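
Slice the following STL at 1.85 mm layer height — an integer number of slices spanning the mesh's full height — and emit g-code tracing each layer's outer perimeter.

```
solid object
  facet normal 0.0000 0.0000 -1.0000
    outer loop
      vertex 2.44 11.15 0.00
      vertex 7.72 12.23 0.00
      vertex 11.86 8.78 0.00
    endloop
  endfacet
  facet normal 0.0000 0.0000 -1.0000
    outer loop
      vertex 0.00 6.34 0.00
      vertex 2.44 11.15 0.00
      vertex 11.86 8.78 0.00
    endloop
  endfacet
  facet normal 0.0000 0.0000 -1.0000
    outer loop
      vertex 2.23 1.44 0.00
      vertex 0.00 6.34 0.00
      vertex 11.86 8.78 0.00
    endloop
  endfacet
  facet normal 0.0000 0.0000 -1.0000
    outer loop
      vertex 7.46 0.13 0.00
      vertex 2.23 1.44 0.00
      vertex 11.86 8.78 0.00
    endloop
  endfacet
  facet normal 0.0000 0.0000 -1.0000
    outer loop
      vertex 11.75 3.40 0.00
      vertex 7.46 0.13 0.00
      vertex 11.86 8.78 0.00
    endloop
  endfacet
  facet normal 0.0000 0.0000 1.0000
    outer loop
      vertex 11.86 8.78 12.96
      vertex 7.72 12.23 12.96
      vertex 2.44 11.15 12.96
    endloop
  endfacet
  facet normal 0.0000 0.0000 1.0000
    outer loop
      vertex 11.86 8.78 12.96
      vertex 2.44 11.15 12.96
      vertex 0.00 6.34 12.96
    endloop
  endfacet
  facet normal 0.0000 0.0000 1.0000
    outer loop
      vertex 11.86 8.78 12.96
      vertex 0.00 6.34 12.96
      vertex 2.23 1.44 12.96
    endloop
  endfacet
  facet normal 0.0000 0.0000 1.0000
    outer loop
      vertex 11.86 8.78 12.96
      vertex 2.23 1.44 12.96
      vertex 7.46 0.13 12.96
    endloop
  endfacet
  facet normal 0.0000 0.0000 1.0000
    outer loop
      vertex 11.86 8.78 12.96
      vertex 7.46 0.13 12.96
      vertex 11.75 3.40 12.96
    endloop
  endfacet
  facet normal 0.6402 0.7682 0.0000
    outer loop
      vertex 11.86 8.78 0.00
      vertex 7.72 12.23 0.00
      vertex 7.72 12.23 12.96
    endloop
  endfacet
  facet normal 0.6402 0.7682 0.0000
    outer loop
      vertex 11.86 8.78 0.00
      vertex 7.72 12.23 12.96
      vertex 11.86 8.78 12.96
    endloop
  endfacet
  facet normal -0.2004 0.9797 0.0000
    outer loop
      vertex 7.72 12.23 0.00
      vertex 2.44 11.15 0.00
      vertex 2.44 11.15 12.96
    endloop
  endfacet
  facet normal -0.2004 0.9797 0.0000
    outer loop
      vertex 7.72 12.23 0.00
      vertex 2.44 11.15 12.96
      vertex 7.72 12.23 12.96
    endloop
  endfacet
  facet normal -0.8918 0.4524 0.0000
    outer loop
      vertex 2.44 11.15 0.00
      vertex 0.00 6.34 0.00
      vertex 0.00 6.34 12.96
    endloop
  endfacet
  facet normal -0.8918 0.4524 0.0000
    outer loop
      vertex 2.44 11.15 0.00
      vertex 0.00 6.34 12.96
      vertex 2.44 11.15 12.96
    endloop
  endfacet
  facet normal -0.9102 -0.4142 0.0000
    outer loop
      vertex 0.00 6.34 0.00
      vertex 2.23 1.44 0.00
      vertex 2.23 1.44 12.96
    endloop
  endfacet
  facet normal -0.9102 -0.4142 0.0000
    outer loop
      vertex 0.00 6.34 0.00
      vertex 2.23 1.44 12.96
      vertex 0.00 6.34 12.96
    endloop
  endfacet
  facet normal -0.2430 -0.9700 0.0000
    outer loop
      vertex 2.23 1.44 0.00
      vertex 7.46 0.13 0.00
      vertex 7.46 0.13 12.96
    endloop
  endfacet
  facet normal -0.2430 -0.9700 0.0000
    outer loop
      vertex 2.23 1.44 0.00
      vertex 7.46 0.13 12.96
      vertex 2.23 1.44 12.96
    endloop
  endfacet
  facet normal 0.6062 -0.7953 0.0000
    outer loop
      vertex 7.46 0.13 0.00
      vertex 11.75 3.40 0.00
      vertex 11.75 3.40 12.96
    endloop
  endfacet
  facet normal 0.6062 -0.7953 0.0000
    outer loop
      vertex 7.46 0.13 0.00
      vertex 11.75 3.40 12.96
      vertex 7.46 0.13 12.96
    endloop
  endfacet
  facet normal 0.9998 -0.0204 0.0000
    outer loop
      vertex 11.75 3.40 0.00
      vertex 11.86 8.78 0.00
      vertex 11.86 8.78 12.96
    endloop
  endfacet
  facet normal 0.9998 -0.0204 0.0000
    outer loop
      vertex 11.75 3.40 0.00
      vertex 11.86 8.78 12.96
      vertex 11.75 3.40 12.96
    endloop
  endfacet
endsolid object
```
; perimeter-only toolpath
G21 ; units = mm
G90 ; absolute positioning
G28 ; home
; layer 1
G0 Z1.85
G0 X11.86 Y8.78
G1 X7.72 Y12.23
G1 X2.44 Y11.15
G1 X0.00 Y6.34
G1 X2.23 Y1.44
G1 X7.46 Y0.13
G1 X11.75 Y3.40
G1 X11.86 Y8.78
; layer 2
G0 Z3.70
G0 X11.86 Y8.78
G1 X7.72 Y12.23
G1 X2.44 Y11.15
G1 X0.00 Y6.34
G1 X2.23 Y1.44
G1 X7.46 Y0.13
G1 X11.75 Y3.40
G1 X11.86 Y8.78
; layer 3
G0 Z5.55
G0 X11.86 Y8.78
G1 X7.72 Y12.23
G1 X2.44 Y11.15
G1 X0.00 Y6.34
G1 X2.23 Y1.44
G1 X7.46 Y0.13
G1 X11.75 Y3.40
G1 X11.86 Y8.78
; layer 4
G0 Z7.41
G0 X11.86 Y8.78
G1 X7.72 Y12.23
G1 X2.44 Y11.15
G1 X0.00 Y6.34
G1 X2.23 Y1.44
G1 X7.46 Y0.13
G1 X11.75 Y3.40
G1 X11.86 Y8.78
; layer 5
G0 Z9.26
G0 X11.86 Y8.78
G1 X7.72 Y12.23
G1 X2.44 Y11.15
G1 X0.00 Y6.34
G1 X2.23 Y1.44
G1 X7.46 Y0.13
G1 X11.75 Y3.40
G1 X11.86 Y8.78
; layer 6
G0 Z11.11
G0 X11.86 Y8.78
G1 X7.72 Y12.23
G1 X2.44 Y11.15
G1 X0.00 Y6.34
G1 X2.23 Y1.44
G1 X7.46 Y0.13
G1 X11.75 Y3.40
G1 X11.86 Y8.78
; layer 7
G0 Z12.96
G0 X11.86 Y8.78
G1 X7.72 Y12.23
G1 X2.44 Y11.15
G1 X0.00 Y6.34
G1 X2.23 Y1.44
G1 X7.46 Y0.13
G1 X11.75 Y3.40
G1 X11.86 Y8.78
M2 ; end

The solid is a regular 7-sided prism (a cylinder approximated with 7 flat sides), circumscribed radius ≈ 6.21 mm, height ≈ 13 mm. Slicing at Δz = 1.85 mm — 7 equal slices spanning the solid's height, so layer i sits at z = i·h/7 — gives 7 non-empty perimeters. Each is a 7-segment closed polygon; G0 lifts to the layer z and rapids to the start vertex, then G1 traces the edges.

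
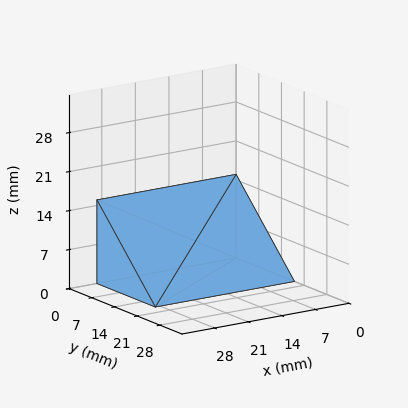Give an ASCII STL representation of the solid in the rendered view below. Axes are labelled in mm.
Reading the render: the shape is a wedge (ramp): 29 × 18 mm base, rising to 15 mm along the y=0 edge and sloping linearly to z=0 at y=18 (dimensions read to the nearest mm from the axis ticks). For the STL, each face is triangulated and given an outward normal.

solid part
  facet normal 0.0000 0.0000 -1.0000
    outer loop
      vertex 29.0 18.0 0.0
      vertex 29.0 0.0 0.0
      vertex 0.0 0.0 0.0
    endloop
  endfacet
  facet normal 0.0000 0.0000 -1.0000
    outer loop
      vertex 0.0 18.0 0.0
      vertex 29.0 18.0 0.0
      vertex 0.0 0.0 0.0
    endloop
  endfacet
  facet normal 0.0000 -1.0000 0.0000
    outer loop
      vertex 0.0 0.0 0.0
      vertex 29.0 0.0 0.0
      vertex 29.0 0.0 15.0
    endloop
  endfacet
  facet normal 0.0000 -1.0000 0.0000
    outer loop
      vertex 0.0 0.0 0.0
      vertex 29.0 0.0 15.0
      vertex 0.0 0.0 15.0
    endloop
  endfacet
  facet normal 0.0000 0.6402 0.7682
    outer loop
      vertex 0.0 0.0 15.0
      vertex 29.0 0.0 15.0
      vertex 29.0 18.0 0.0
    endloop
  endfacet
  facet normal 0.0000 0.6402 0.7682
    outer loop
      vertex 0.0 0.0 15.0
      vertex 29.0 18.0 0.0
      vertex 0.0 18.0 0.0
    endloop
  endfacet
  facet normal -1.0000 0.0000 0.0000
    outer loop
      vertex 0.0 0.0 15.0
      vertex 0.0 18.0 0.0
      vertex 0.0 0.0 0.0
    endloop
  endfacet
  facet normal 1.0000 0.0000 0.0000
    outer loop
      vertex 29.0 0.0 0.0
      vertex 29.0 18.0 0.0
      vertex 29.0 0.0 15.0
    endloop
  endfacet
endsolid part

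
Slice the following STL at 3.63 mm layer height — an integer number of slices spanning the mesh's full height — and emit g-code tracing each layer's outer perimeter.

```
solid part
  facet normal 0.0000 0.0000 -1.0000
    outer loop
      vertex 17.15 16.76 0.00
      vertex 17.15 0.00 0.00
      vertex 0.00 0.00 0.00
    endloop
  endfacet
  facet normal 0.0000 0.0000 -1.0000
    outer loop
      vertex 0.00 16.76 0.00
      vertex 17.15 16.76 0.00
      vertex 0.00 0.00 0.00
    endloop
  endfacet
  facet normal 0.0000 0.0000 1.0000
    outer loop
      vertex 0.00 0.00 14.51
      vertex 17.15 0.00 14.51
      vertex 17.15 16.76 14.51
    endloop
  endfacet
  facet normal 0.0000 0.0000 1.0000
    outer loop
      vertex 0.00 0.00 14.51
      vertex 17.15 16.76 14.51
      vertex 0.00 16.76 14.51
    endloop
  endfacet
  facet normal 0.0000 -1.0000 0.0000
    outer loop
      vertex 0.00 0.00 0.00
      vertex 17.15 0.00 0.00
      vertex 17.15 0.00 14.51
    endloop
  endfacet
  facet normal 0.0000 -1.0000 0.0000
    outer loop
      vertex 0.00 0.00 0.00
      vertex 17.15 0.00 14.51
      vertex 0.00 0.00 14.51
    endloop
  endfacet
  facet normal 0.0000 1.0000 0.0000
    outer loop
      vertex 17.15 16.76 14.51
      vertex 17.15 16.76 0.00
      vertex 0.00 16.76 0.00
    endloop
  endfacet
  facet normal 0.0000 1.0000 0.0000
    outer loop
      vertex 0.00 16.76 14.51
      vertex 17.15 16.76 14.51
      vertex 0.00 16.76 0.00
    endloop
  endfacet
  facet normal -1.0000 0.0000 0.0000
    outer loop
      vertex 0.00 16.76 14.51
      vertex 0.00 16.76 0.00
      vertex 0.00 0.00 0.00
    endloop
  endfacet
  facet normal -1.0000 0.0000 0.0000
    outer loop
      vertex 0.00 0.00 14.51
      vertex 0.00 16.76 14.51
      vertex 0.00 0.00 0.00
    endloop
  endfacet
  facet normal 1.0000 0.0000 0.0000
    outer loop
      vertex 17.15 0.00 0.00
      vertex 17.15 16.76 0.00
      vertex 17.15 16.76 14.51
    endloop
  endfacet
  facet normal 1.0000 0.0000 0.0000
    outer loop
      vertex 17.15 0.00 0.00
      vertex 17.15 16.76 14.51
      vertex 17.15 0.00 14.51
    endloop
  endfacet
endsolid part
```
; perimeter-only toolpath
G21 ; units = mm
G90 ; absolute positioning
G28 ; home
; layer 1
G0 Z3.63
G0 X0.00 Y0.00
G1 X17.15 Y0.00
G1 X17.15 Y16.76
G1 X0.00 Y16.76
G1 X0.00 Y0.00
; layer 2
G0 Z7.25
G0 X0.00 Y0.00
G1 X17.15 Y0.00
G1 X17.15 Y16.76
G1 X0.00 Y16.76
G1 X0.00 Y0.00
; layer 3
G0 Z10.88
G0 X0.00 Y0.00
G1 X17.15 Y0.00
G1 X17.15 Y16.76
G1 X0.00 Y16.76
G1 X0.00 Y0.00
; layer 4
G0 Z14.51
G0 X0.00 Y0.00
G1 X17.15 Y0.00
G1 X17.15 Y16.76
G1 X0.00 Y16.76
G1 X0.00 Y0.00
M2 ; end

The solid is a rectangular box, roughly 17.1 × 16.8 mm footprint and 14.5 mm tall. Slicing at Δz = 3.63 mm — 4 equal slices spanning the solid's height, so layer i sits at z = i·h/4 — gives 4 non-empty perimeters. Each is a 4-segment closed polygon; G0 lifts to the layer z and rapids to the start vertex, then G1 traces the edges.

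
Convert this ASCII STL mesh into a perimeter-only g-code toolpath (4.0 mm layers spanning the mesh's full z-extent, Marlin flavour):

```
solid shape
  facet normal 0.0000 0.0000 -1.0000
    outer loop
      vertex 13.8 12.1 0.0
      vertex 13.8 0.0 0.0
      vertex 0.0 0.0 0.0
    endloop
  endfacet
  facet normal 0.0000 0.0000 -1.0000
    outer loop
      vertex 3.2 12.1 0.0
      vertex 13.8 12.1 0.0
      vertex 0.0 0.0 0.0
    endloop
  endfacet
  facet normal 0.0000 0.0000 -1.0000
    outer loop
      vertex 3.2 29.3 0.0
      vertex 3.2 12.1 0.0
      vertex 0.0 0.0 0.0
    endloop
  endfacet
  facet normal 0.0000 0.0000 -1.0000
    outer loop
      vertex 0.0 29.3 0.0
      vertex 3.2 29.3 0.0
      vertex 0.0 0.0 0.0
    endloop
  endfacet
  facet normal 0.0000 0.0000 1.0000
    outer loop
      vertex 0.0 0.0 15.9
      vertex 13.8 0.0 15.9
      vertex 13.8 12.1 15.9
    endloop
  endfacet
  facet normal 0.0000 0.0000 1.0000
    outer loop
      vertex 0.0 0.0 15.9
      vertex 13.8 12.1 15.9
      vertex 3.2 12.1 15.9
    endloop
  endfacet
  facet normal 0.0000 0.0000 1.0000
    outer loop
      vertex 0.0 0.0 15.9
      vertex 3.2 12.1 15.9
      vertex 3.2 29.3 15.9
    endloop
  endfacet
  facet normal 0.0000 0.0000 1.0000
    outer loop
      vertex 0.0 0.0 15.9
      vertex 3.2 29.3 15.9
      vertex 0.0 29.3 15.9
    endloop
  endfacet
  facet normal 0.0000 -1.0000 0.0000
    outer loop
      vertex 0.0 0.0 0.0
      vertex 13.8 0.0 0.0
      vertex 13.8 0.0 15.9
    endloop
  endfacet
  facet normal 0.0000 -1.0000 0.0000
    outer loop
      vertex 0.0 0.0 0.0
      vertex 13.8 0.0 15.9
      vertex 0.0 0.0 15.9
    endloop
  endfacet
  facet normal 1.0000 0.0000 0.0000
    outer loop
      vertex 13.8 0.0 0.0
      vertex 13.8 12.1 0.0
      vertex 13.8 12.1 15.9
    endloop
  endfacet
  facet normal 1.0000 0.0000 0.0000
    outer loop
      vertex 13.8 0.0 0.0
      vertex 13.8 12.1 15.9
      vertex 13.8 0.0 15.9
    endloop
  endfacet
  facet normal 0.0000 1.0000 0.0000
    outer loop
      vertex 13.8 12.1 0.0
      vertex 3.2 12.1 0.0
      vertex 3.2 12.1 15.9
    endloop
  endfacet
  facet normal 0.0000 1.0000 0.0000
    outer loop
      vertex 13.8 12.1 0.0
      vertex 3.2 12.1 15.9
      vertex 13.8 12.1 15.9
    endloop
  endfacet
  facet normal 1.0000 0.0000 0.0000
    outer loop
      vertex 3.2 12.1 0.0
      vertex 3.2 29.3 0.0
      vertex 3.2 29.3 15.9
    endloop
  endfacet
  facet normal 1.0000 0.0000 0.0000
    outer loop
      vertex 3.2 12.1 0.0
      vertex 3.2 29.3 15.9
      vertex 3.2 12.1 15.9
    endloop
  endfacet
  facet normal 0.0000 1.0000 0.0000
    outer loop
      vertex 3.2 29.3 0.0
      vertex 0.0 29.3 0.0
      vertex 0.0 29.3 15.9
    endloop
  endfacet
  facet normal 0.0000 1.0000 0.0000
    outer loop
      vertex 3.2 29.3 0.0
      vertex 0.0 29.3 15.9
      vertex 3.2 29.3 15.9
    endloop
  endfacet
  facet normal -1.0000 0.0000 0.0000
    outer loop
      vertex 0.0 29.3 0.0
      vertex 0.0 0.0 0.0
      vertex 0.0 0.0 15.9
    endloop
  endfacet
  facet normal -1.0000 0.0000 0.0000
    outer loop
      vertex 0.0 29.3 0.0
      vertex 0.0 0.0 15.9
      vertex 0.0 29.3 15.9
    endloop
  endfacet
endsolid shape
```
; perimeter-only toolpath
G21 ; units = mm
G90 ; absolute positioning
G28 ; home
; layer 1
G0 Z4.0
G0 X0.0 Y0.0
G1 X13.8 Y0.0
G1 X13.8 Y12.1
G1 X3.2 Y12.1
G1 X3.2 Y29.3
G1 X0.0 Y29.3
G1 X0.0 Y0.0
; layer 2
G0 Z8.0
G0 X0.0 Y0.0
G1 X13.8 Y0.0
G1 X13.8 Y12.1
G1 X3.2 Y12.1
G1 X3.2 Y29.3
G1 X0.0 Y29.3
G1 X0.0 Y0.0
; layer 3
G0 Z11.9
G0 X0.0 Y0.0
G1 X13.8 Y0.0
G1 X13.8 Y12.1
G1 X3.2 Y12.1
G1 X3.2 Y29.3
G1 X0.0 Y29.3
G1 X0.0 Y0.0
; layer 4
G0 Z15.9
G0 X0.0 Y0.0
G1 X13.8 Y0.0
G1 X13.8 Y12.1
G1 X3.2 Y12.1
G1 X3.2 Y29.3
G1 X0.0 Y29.3
G1 X0.0 Y0.0
M2 ; end

The solid is an L-shaped prism: outer 13.8 × 29.3 mm, arm thicknesses ≈ 12.1 mm (horizontal) and 3.2 mm (vertical), extruded 15.9 mm in z. Slicing at Δz = 4.0 mm — 4 equal slices spanning the solid's height, so layer i sits at z = i·h/4 — gives 4 non-empty perimeters. Each is a 6-segment closed polygon; G0 lifts to the layer z and rapids to the start vertex, then G1 traces the edges.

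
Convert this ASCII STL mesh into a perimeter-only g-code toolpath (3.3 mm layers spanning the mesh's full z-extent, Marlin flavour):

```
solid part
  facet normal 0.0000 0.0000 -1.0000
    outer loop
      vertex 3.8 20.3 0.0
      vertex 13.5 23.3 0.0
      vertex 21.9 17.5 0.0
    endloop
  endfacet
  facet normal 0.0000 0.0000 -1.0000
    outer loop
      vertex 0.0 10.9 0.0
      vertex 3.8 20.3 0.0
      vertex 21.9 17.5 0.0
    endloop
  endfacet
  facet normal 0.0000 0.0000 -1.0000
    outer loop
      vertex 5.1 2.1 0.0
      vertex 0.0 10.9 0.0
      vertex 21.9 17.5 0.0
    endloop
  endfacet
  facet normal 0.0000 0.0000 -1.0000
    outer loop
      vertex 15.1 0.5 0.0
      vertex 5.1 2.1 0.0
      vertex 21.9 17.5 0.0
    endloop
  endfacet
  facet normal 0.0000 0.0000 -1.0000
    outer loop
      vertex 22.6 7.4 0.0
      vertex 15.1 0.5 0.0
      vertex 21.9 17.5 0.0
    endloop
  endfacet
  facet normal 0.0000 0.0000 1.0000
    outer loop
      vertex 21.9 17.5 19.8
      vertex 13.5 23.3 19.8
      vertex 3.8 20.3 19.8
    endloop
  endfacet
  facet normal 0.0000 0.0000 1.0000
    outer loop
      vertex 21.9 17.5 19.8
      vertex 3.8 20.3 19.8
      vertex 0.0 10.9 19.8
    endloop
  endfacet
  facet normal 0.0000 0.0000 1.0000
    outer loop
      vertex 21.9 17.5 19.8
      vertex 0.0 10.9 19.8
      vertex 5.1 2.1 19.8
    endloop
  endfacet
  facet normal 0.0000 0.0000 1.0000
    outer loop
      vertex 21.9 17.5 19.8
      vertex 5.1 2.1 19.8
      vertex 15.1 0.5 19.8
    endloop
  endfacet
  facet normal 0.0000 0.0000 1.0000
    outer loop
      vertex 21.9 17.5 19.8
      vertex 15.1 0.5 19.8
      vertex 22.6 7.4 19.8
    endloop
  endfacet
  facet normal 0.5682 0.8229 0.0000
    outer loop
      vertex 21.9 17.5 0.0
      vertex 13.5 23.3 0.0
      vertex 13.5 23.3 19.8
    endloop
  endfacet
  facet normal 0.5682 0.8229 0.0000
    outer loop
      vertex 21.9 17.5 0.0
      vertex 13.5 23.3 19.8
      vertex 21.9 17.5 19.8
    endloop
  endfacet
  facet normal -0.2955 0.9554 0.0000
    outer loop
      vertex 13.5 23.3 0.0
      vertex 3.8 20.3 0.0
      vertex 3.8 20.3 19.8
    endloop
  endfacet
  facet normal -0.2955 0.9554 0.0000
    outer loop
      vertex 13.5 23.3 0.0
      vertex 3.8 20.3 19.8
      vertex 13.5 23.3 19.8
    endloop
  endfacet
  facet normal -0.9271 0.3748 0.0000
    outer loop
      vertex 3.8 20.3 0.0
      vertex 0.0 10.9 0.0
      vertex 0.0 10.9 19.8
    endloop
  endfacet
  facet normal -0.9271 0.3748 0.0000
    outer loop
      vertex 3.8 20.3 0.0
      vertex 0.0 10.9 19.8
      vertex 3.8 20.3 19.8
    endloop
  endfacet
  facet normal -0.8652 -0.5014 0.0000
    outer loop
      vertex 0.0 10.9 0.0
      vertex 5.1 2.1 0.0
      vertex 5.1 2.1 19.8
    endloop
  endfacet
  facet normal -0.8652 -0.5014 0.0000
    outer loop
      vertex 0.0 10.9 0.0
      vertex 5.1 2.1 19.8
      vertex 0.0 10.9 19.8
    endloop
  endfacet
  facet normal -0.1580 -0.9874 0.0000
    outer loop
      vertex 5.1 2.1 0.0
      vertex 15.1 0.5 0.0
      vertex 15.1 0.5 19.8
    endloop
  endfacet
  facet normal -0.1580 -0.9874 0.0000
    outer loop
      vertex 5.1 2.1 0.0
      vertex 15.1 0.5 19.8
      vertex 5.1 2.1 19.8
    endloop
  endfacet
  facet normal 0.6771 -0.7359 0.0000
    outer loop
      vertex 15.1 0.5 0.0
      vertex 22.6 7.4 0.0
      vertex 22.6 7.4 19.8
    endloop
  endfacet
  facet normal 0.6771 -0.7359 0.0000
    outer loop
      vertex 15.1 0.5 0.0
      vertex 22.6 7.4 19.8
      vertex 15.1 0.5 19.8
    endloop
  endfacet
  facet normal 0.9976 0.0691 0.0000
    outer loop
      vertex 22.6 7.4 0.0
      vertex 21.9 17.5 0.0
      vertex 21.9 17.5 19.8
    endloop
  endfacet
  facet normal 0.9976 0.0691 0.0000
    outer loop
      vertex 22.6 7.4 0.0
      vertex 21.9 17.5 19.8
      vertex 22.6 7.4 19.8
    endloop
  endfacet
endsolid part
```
; perimeter-only toolpath
G21 ; units = mm
G90 ; absolute positioning
G28 ; home
; layer 1
G0 Z3.3
G0 X21.9 Y17.5
G1 X13.5 Y23.3
G1 X3.8 Y20.3
G1 X0.0 Y10.9
G1 X5.1 Y2.1
G1 X15.1 Y0.5
G1 X22.6 Y7.4
G1 X21.9 Y17.5
; layer 2
G0 Z6.6
G0 X21.9 Y17.5
G1 X13.5 Y23.3
G1 X3.8 Y20.3
G1 X0.0 Y10.9
G1 X5.1 Y2.1
G1 X15.1 Y0.5
G1 X22.6 Y7.4
G1 X21.9 Y17.5
; layer 3
G0 Z9.9
G0 X21.9 Y17.5
G1 X13.5 Y23.3
G1 X3.8 Y20.3
G1 X0.0 Y10.9
G1 X5.1 Y2.1
G1 X15.1 Y0.5
G1 X22.6 Y7.4
G1 X21.9 Y17.5
; layer 4
G0 Z13.2
G0 X21.9 Y17.5
G1 X13.5 Y23.3
G1 X3.8 Y20.3
G1 X0.0 Y10.9
G1 X5.1 Y2.1
G1 X15.1 Y0.5
G1 X22.6 Y7.4
G1 X21.9 Y17.5
; layer 5
G0 Z16.5
G0 X21.9 Y17.5
G1 X13.5 Y23.3
G1 X3.8 Y20.3
G1 X0.0 Y10.9
G1 X5.1 Y2.1
G1 X15.1 Y0.5
G1 X22.6 Y7.4
G1 X21.9 Y17.5
; layer 6
G0 Z19.8
G0 X21.9 Y17.5
G1 X13.5 Y23.3
G1 X3.8 Y20.3
G1 X0.0 Y10.9
G1 X5.1 Y2.1
G1 X15.1 Y0.5
G1 X22.6 Y7.4
G1 X21.9 Y17.5
M2 ; end

The solid is a regular 7-sided prism (a cylinder approximated with 7 flat sides), circumscribed radius ≈ 11.7 mm, height ≈ 19.8 mm. Slicing at Δz = 3.3 mm — 6 equal slices spanning the solid's height, so layer i sits at z = i·h/6 — gives 6 non-empty perimeters. Each is a 7-segment closed polygon; G0 lifts to the layer z and rapids to the start vertex, then G1 traces the edges.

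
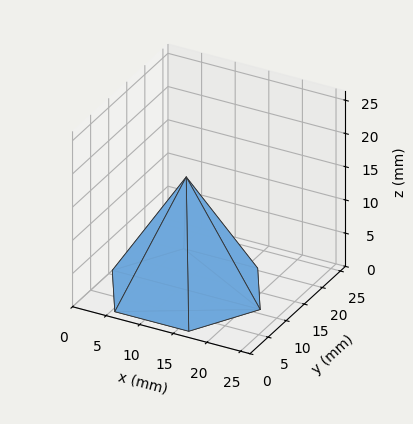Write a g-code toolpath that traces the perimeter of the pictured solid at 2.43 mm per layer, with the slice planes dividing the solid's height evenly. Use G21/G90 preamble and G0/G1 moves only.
Reading the render: the shape is a regular 6-sided pyramid, base circumscribed radius ≈ 11 mm, apex at z ≈ 17 mm (dimensions read to the nearest mm from the axis ticks). For the g-code, the solid's height is divided into equal slices at the stated Δz and each level perimeter traced with G1 moves after a G0 lift.

; perimeter-only toolpath
G21 ; units = mm
G90 ; absolute positioning
G28 ; home
; layer 1
G0 Z2.43
G0 X20.43 Y11.00
G1 X15.71 Y19.17
G1 X6.29 Y19.17
G1 X1.57 Y11.00
G1 X6.29 Y2.83
G1 X15.71 Y2.83
G1 X20.43 Y11.00
; layer 2
G0 Z4.86
G0 X18.86 Y11.00
G1 X14.93 Y17.81
G1 X7.07 Y17.81
G1 X3.14 Y11.00
G1 X7.07 Y4.19
G1 X14.93 Y4.19
G1 X18.86 Y11.00
; layer 3
G0 Z7.29
G0 X17.29 Y11.00
G1 X14.14 Y16.45
G1 X7.86 Y16.45
G1 X4.71 Y11.00
G1 X7.86 Y5.55
G1 X14.14 Y5.55
G1 X17.29 Y11.00
; layer 4
G0 Z9.71
G0 X15.71 Y11.00
G1 X13.36 Y15.08
G1 X8.64 Y15.08
G1 X6.29 Y11.00
G1 X8.64 Y6.92
G1 X13.36 Y6.92
G1 X15.71 Y11.00
; layer 5
G0 Z12.14
G0 X14.14 Y11.00
G1 X12.57 Y13.72
G1 X9.43 Y13.72
G1 X7.86 Y11.00
G1 X9.43 Y8.28
G1 X12.57 Y8.28
G1 X14.14 Y11.00
; layer 6
G0 Z14.57
G0 X12.57 Y11.00
G1 X11.79 Y12.36
G1 X10.21 Y12.36
G1 X9.43 Y11.00
G1 X10.21 Y9.64
G1 X11.79 Y9.64
G1 X12.57 Y11.00
M2 ; end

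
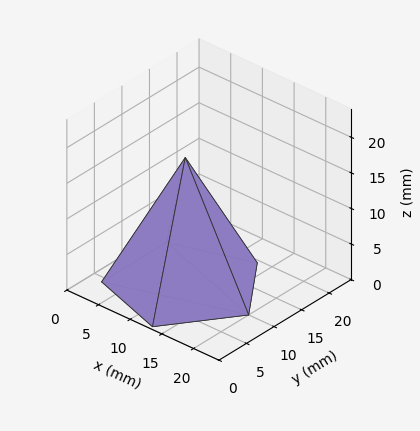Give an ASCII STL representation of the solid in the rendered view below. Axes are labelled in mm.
Reading the render: the shape is a regular 5-sided pyramid, base circumscribed radius ≈ 10 mm, apex at z ≈ 18 mm (dimensions read to the nearest mm from the axis ticks). For the STL, each face is triangulated and given an outward normal.

solid part
  facet normal 0.0000 0.0000 -1.0000
    outer loop
      vertex 1.910 15.878 0.000
      vertex 13.090 19.511 0.000
      vertex 20.000 10.000 0.000
    endloop
  endfacet
  facet normal 0.0000 0.0000 -1.0000
    outer loop
      vertex 1.910 4.122 0.000
      vertex 1.910 15.878 0.000
      vertex 20.000 10.000 0.000
    endloop
  endfacet
  facet normal 0.0000 0.0000 -1.0000
    outer loop
      vertex 13.090 0.489 0.000
      vertex 1.910 4.122 0.000
      vertex 20.000 10.000 0.000
    endloop
  endfacet
  facet normal 0.7379 0.5361 0.4100
    outer loop
      vertex 20.000 10.000 0.000
      vertex 13.090 19.511 0.000
      vertex 10.000 10.000 18.000
    endloop
  endfacet
  facet normal -0.2819 0.8675 0.4100
    outer loop
      vertex 13.090 19.511 0.000
      vertex 1.910 15.878 0.000
      vertex 10.000 10.000 18.000
    endloop
  endfacet
  facet normal -0.9121 0.0000 0.4099
    outer loop
      vertex 1.910 15.878 0.000
      vertex 1.910 4.122 0.000
      vertex 10.000 10.000 18.000
    endloop
  endfacet
  facet normal -0.2819 -0.8675 0.4100
    outer loop
      vertex 1.910 4.122 0.000
      vertex 13.090 0.489 0.000
      vertex 10.000 10.000 18.000
    endloop
  endfacet
  facet normal 0.7379 -0.5361 0.4100
    outer loop
      vertex 13.090 0.489 0.000
      vertex 20.000 10.000 0.000
      vertex 10.000 10.000 18.000
    endloop
  endfacet
endsolid part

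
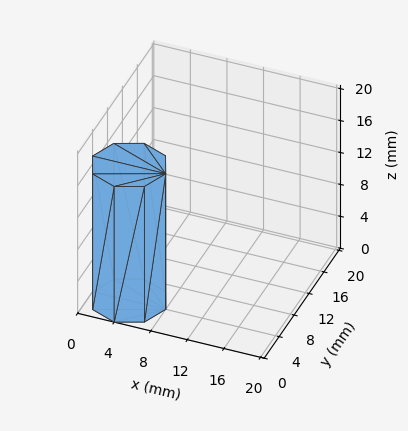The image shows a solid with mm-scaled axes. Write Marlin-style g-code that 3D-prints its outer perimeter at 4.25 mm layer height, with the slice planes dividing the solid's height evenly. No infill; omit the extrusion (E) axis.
Reading the render: the shape is a regular 8-sided prism (a cylinder approximated with 8 flat sides), circumscribed radius ≈ 4 mm, height ≈ 17 mm (dimensions read to the nearest mm from the axis ticks). For the g-code, the solid's height is divided into equal slices at the stated Δz and each level perimeter traced with G1 moves after a G0 lift.

; perimeter-only toolpath
G21 ; units = mm
G90 ; absolute positioning
G28 ; home
; layer 1
G0 Z4.25
G0 X8.00 Y4.00
G1 X6.83 Y6.83
G1 X4.00 Y8.00
G1 X1.17 Y6.83
G1 X0.00 Y4.00
G1 X1.17 Y1.17
G1 X4.00 Y0.00
G1 X6.83 Y1.17
G1 X8.00 Y4.00
; layer 2
G0 Z8.50
G0 X8.00 Y4.00
G1 X6.83 Y6.83
G1 X4.00 Y8.00
G1 X1.17 Y6.83
G1 X0.00 Y4.00
G1 X1.17 Y1.17
G1 X4.00 Y0.00
G1 X6.83 Y1.17
G1 X8.00 Y4.00
; layer 3
G0 Z12.75
G0 X8.00 Y4.00
G1 X6.83 Y6.83
G1 X4.00 Y8.00
G1 X1.17 Y6.83
G1 X0.00 Y4.00
G1 X1.17 Y1.17
G1 X4.00 Y0.00
G1 X6.83 Y1.17
G1 X8.00 Y4.00
; layer 4
G0 Z17.00
G0 X8.00 Y4.00
G1 X6.83 Y6.83
G1 X4.00 Y8.00
G1 X1.17 Y6.83
G1 X0.00 Y4.00
G1 X1.17 Y1.17
G1 X4.00 Y0.00
G1 X6.83 Y1.17
G1 X8.00 Y4.00
M2 ; end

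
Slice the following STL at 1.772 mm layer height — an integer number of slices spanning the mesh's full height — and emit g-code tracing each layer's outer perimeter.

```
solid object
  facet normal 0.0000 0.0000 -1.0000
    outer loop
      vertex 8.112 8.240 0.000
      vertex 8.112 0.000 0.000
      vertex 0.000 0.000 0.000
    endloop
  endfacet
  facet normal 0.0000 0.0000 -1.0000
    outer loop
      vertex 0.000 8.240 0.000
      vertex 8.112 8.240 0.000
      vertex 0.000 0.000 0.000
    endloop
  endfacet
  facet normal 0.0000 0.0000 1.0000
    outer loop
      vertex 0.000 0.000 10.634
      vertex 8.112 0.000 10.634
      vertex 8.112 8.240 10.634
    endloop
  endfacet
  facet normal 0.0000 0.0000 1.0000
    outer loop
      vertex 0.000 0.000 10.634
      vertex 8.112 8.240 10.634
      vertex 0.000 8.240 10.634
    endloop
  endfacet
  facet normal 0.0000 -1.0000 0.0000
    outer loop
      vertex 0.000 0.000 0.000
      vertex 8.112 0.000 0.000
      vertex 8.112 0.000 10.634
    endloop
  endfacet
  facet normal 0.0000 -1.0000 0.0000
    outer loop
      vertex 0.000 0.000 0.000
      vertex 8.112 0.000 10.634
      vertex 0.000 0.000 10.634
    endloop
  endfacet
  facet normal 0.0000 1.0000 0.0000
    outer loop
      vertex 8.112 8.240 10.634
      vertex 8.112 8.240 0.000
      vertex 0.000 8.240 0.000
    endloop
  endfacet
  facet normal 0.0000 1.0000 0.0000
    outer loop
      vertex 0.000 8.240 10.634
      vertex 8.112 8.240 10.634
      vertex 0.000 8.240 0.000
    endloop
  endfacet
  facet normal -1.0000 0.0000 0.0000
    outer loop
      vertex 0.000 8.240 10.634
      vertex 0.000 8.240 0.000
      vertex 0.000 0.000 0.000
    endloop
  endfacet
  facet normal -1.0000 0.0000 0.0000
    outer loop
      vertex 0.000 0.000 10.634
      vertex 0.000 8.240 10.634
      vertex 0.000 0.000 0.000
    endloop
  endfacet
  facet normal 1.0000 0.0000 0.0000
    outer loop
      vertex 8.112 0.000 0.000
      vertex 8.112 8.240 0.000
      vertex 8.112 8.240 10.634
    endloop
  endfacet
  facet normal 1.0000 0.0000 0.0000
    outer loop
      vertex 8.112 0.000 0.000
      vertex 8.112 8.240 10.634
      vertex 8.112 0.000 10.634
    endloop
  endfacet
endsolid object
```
; perimeter-only toolpath
G21 ; units = mm
G90 ; absolute positioning
G28 ; home
; layer 1
G0 Z1.772
G0 X0.000 Y0.000
G1 X8.112 Y0.000
G1 X8.112 Y8.240
G1 X0.000 Y8.240
G1 X0.000 Y0.000
; layer 2
G0 Z3.545
G0 X0.000 Y0.000
G1 X8.112 Y0.000
G1 X8.112 Y8.240
G1 X0.000 Y8.240
G1 X0.000 Y0.000
; layer 3
G0 Z5.317
G0 X0.000 Y0.000
G1 X8.112 Y0.000
G1 X8.112 Y8.240
G1 X0.000 Y8.240
G1 X0.000 Y0.000
; layer 4
G0 Z7.089
G0 X0.000 Y0.000
G1 X8.112 Y0.000
G1 X8.112 Y8.240
G1 X0.000 Y8.240
G1 X0.000 Y0.000
; layer 5
G0 Z8.862
G0 X0.000 Y0.000
G1 X8.112 Y0.000
G1 X8.112 Y8.240
G1 X0.000 Y8.240
G1 X0.000 Y0.000
; layer 6
G0 Z10.634
G0 X0.000 Y0.000
G1 X8.112 Y0.000
G1 X8.112 Y8.240
G1 X0.000 Y8.240
G1 X0.000 Y0.000
M2 ; end

The solid is a rectangular box, roughly 8.11 × 8.24 mm footprint and 10.6 mm tall. Slicing at Δz = 1.772 mm — 6 equal slices spanning the solid's height, so layer i sits at z = i·h/6 — gives 6 non-empty perimeters. Each is a 4-segment closed polygon; G0 lifts to the layer z and rapids to the start vertex, then G1 traces the edges.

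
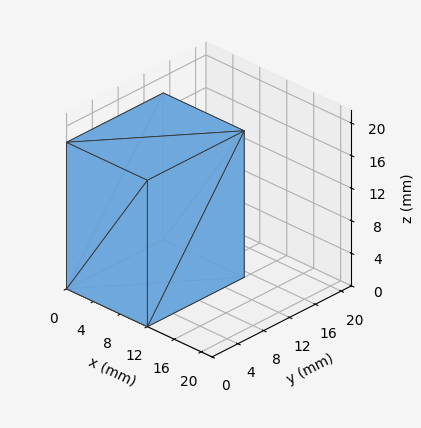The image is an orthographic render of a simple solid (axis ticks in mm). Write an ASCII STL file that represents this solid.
Reading the render: the shape is a rectangular box, roughly 12 × 15 mm footprint and 18 mm tall (dimensions read to the nearest mm from the axis ticks). For the STL, each face is triangulated and given an outward normal.

solid part
  facet normal 0.0000 0.0000 -1.0000
    outer loop
      vertex 12.000 15.000 0.000
      vertex 12.000 0.000 0.000
      vertex 0.000 0.000 0.000
    endloop
  endfacet
  facet normal 0.0000 0.0000 -1.0000
    outer loop
      vertex 0.000 15.000 0.000
      vertex 12.000 15.000 0.000
      vertex 0.000 0.000 0.000
    endloop
  endfacet
  facet normal 0.0000 0.0000 1.0000
    outer loop
      vertex 0.000 0.000 18.000
      vertex 12.000 0.000 18.000
      vertex 12.000 15.000 18.000
    endloop
  endfacet
  facet normal 0.0000 0.0000 1.0000
    outer loop
      vertex 0.000 0.000 18.000
      vertex 12.000 15.000 18.000
      vertex 0.000 15.000 18.000
    endloop
  endfacet
  facet normal 0.0000 -1.0000 0.0000
    outer loop
      vertex 0.000 0.000 0.000
      vertex 12.000 0.000 0.000
      vertex 12.000 0.000 18.000
    endloop
  endfacet
  facet normal 0.0000 -1.0000 0.0000
    outer loop
      vertex 0.000 0.000 0.000
      vertex 12.000 0.000 18.000
      vertex 0.000 0.000 18.000
    endloop
  endfacet
  facet normal 0.0000 1.0000 0.0000
    outer loop
      vertex 12.000 15.000 18.000
      vertex 12.000 15.000 0.000
      vertex 0.000 15.000 0.000
    endloop
  endfacet
  facet normal 0.0000 1.0000 0.0000
    outer loop
      vertex 0.000 15.000 18.000
      vertex 12.000 15.000 18.000
      vertex 0.000 15.000 0.000
    endloop
  endfacet
  facet normal -1.0000 0.0000 0.0000
    outer loop
      vertex 0.000 15.000 18.000
      vertex 0.000 15.000 0.000
      vertex 0.000 0.000 0.000
    endloop
  endfacet
  facet normal -1.0000 0.0000 0.0000
    outer loop
      vertex 0.000 0.000 18.000
      vertex 0.000 15.000 18.000
      vertex 0.000 0.000 0.000
    endloop
  endfacet
  facet normal 1.0000 0.0000 0.0000
    outer loop
      vertex 12.000 0.000 0.000
      vertex 12.000 15.000 0.000
      vertex 12.000 15.000 18.000
    endloop
  endfacet
  facet normal 1.0000 0.0000 0.0000
    outer loop
      vertex 12.000 0.000 0.000
      vertex 12.000 15.000 18.000
      vertex 12.000 0.000 18.000
    endloop
  endfacet
endsolid part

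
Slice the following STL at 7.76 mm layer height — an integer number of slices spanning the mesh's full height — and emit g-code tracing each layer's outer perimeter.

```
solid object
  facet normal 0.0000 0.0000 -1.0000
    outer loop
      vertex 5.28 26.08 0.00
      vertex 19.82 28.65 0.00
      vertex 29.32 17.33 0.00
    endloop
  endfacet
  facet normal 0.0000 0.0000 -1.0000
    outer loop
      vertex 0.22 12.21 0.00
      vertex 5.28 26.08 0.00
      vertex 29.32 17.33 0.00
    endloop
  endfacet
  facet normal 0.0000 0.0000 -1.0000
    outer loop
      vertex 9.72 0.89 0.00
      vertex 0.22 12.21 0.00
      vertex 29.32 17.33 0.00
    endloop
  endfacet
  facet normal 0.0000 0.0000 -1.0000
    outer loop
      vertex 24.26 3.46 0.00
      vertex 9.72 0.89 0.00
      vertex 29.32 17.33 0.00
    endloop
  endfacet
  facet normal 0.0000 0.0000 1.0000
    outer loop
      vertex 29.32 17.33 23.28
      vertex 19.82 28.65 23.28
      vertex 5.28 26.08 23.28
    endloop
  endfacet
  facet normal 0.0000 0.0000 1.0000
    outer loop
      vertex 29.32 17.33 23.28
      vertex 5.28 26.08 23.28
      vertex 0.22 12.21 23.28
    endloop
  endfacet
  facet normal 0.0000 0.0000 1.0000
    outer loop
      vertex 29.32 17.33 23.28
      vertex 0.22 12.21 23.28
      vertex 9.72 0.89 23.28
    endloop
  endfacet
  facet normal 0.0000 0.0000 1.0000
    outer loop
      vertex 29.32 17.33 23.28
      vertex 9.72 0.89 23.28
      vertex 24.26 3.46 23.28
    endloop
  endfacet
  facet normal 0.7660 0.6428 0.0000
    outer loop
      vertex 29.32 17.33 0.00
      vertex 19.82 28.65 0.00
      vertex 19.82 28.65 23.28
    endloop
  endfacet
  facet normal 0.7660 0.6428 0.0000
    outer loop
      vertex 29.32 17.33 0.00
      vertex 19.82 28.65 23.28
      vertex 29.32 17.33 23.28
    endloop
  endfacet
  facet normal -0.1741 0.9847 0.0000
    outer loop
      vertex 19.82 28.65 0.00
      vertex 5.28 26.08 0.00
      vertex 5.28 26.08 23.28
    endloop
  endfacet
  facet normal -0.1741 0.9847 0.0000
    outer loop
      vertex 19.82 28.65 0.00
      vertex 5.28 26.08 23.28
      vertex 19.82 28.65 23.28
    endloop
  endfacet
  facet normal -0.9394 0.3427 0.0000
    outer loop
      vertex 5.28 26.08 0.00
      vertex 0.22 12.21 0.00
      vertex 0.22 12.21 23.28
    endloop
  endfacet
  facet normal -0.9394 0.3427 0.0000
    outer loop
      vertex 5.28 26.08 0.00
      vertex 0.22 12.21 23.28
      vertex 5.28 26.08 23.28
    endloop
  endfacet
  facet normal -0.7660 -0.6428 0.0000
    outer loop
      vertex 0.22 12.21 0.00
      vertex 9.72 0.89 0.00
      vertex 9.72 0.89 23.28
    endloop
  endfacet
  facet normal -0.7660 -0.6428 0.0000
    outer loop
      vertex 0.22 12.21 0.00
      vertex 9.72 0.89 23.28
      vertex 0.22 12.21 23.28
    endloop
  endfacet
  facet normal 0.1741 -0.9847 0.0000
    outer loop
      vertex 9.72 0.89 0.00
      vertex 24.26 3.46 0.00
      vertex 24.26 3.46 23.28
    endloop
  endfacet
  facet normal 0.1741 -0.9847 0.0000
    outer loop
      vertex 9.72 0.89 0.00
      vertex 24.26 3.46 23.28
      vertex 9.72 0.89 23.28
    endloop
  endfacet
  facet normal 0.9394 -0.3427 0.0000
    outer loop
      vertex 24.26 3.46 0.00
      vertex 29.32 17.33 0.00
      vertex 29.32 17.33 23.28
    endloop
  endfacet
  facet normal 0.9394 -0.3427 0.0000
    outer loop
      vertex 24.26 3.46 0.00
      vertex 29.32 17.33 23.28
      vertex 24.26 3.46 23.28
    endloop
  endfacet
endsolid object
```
; perimeter-only toolpath
G21 ; units = mm
G90 ; absolute positioning
G28 ; home
; layer 1
G0 Z7.76
G0 X29.32 Y17.33
G1 X19.82 Y28.65
G1 X5.28 Y26.08
G1 X0.22 Y12.21
G1 X9.72 Y0.89
G1 X24.26 Y3.46
G1 X29.32 Y17.33
; layer 2
G0 Z15.52
G0 X29.32 Y17.33
G1 X19.82 Y28.65
G1 X5.28 Y26.08
G1 X0.22 Y12.21
G1 X9.72 Y0.89
G1 X24.26 Y3.46
G1 X29.32 Y17.33
; layer 3
G0 Z23.28
G0 X29.32 Y17.33
G1 X19.82 Y28.65
G1 X5.28 Y26.08
G1 X0.22 Y12.21
G1 X9.72 Y0.89
G1 X24.26 Y3.46
G1 X29.32 Y17.33
M2 ; end

The solid is a regular 6-sided prism (a cylinder approximated with 6 flat sides), circumscribed radius ≈ 14.8 mm, height ≈ 23.3 mm. Slicing at Δz = 7.76 mm — 3 equal slices spanning the solid's height, so layer i sits at z = i·h/3 — gives 3 non-empty perimeters. Each is a 6-segment closed polygon; G0 lifts to the layer z and rapids to the start vertex, then G1 traces the edges.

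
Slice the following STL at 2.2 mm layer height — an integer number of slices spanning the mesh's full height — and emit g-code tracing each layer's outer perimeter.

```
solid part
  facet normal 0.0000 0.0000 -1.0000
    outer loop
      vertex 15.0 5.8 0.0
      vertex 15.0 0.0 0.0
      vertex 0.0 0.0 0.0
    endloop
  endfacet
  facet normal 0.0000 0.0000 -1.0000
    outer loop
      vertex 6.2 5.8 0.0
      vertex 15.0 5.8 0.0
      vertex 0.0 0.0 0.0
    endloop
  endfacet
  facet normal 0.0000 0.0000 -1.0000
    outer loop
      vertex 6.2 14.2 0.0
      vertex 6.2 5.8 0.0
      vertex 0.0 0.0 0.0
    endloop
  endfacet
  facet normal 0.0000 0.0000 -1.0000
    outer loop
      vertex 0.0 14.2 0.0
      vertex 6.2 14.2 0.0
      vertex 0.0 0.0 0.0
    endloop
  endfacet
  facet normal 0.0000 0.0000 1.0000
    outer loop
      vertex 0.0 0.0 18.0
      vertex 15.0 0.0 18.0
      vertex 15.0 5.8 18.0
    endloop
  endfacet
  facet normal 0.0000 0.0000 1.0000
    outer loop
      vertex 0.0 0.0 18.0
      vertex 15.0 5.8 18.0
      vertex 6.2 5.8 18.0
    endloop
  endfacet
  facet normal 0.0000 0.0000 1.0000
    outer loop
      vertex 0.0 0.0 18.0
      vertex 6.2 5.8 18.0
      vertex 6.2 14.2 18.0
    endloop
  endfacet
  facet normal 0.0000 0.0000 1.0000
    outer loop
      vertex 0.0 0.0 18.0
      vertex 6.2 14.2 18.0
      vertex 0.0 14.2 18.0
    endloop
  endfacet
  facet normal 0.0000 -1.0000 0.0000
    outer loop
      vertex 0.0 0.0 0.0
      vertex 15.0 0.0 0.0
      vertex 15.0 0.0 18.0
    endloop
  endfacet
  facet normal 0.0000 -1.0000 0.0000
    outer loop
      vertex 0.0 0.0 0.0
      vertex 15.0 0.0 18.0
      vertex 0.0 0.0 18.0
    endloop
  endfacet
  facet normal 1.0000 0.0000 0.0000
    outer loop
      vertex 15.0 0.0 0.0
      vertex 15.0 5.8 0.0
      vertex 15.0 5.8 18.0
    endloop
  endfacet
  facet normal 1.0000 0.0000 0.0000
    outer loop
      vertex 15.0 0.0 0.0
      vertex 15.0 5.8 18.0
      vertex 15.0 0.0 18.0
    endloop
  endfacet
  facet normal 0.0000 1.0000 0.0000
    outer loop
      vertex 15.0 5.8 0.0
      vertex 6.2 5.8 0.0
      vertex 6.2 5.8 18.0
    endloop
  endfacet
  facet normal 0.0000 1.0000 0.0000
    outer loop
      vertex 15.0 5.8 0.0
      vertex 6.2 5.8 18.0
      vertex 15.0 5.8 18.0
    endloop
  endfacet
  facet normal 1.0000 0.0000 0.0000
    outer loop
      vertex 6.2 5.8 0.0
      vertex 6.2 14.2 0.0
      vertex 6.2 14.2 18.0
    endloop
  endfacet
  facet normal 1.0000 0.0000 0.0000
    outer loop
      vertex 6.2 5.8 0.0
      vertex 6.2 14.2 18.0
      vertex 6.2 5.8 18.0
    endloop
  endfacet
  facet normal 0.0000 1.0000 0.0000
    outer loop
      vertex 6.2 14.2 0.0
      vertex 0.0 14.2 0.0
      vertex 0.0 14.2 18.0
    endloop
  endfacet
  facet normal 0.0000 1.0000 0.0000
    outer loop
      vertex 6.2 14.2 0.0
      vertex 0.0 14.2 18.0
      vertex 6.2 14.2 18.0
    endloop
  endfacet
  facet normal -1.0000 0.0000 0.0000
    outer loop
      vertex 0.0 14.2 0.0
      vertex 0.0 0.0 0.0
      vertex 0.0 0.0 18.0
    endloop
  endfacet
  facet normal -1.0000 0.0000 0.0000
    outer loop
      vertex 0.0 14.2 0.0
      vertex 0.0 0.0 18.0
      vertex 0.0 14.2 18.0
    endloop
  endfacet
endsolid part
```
; perimeter-only toolpath
G21 ; units = mm
G90 ; absolute positioning
G28 ; home
; layer 1
G0 Z2.2
G0 X0.0 Y0.0
G1 X15.0 Y0.0
G1 X15.0 Y5.8
G1 X6.2 Y5.8
G1 X6.2 Y14.2
G1 X0.0 Y14.2
G1 X0.0 Y0.0
; layer 2
G0 Z4.5
G0 X0.0 Y0.0
G1 X15.0 Y0.0
G1 X15.0 Y5.8
G1 X6.2 Y5.8
G1 X6.2 Y14.2
G1 X0.0 Y14.2
G1 X0.0 Y0.0
; layer 3
G0 Z6.8
G0 X0.0 Y0.0
G1 X15.0 Y0.0
G1 X15.0 Y5.8
G1 X6.2 Y5.8
G1 X6.2 Y14.2
G1 X0.0 Y14.2
G1 X0.0 Y0.0
; layer 4
G0 Z9.0
G0 X0.0 Y0.0
G1 X15.0 Y0.0
G1 X15.0 Y5.8
G1 X6.2 Y5.8
G1 X6.2 Y14.2
G1 X0.0 Y14.2
G1 X0.0 Y0.0
; layer 5
G0 Z11.2
G0 X0.0 Y0.0
G1 X15.0 Y0.0
G1 X15.0 Y5.8
G1 X6.2 Y5.8
G1 X6.2 Y14.2
G1 X0.0 Y14.2
G1 X0.0 Y0.0
; layer 6
G0 Z13.5
G0 X0.0 Y0.0
G1 X15.0 Y0.0
G1 X15.0 Y5.8
G1 X6.2 Y5.8
G1 X6.2 Y14.2
G1 X0.0 Y14.2
G1 X0.0 Y0.0
; layer 7
G0 Z15.8
G0 X0.0 Y0.0
G1 X15.0 Y0.0
G1 X15.0 Y5.8
G1 X6.2 Y5.8
G1 X6.2 Y14.2
G1 X0.0 Y14.2
G1 X0.0 Y0.0
; layer 8
G0 Z18.0
G0 X0.0 Y0.0
G1 X15.0 Y0.0
G1 X15.0 Y5.8
G1 X6.2 Y5.8
G1 X6.2 Y14.2
G1 X0.0 Y14.2
G1 X0.0 Y0.0
M2 ; end

The solid is an L-shaped prism: outer 15 × 14.2 mm, arm thicknesses ≈ 5.8 mm (horizontal) and 6.2 mm (vertical), extruded 18 mm in z. Slicing at Δz = 2.2 mm — 8 equal slices spanning the solid's height, so layer i sits at z = i·h/8 — gives 8 non-empty perimeters. Each is a 6-segment closed polygon; G0 lifts to the layer z and rapids to the start vertex, then G1 traces the edges.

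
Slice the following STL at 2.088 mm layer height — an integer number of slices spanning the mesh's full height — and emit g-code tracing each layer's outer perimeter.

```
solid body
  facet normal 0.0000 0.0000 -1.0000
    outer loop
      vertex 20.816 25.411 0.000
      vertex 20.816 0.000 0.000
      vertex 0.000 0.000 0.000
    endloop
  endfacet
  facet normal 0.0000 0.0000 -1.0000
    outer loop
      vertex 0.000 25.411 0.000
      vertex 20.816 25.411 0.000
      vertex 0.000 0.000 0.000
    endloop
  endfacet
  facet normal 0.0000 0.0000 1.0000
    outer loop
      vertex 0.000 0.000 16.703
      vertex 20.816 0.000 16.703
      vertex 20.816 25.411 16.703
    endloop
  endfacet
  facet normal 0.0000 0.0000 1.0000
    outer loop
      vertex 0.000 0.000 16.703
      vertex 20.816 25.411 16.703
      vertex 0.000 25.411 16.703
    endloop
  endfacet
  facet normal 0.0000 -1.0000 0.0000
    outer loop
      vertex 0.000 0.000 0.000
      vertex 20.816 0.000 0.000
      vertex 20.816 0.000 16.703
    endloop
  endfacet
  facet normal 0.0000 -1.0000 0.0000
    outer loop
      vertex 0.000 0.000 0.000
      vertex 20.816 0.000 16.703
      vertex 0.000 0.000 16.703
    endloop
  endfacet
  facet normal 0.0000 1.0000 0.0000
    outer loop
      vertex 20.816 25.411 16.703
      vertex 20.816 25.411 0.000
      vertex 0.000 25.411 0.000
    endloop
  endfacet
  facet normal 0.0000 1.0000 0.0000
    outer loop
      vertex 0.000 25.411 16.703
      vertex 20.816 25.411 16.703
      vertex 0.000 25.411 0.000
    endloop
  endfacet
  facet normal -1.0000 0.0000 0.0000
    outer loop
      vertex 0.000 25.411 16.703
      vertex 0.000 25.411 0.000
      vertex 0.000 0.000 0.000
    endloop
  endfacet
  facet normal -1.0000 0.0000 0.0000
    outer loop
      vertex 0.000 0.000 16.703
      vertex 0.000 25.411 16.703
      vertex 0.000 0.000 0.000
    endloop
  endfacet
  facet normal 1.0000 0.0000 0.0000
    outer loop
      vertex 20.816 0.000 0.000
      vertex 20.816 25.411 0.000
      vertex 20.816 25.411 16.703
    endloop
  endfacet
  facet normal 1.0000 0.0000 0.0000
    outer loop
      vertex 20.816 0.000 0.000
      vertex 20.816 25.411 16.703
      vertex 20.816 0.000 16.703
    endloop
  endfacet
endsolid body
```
; perimeter-only toolpath
G21 ; units = mm
G90 ; absolute positioning
G28 ; home
; layer 1
G0 Z2.088
G0 X0.000 Y0.000
G1 X20.816 Y0.000
G1 X20.816 Y25.411
G1 X0.000 Y25.411
G1 X0.000 Y0.000
; layer 2
G0 Z4.176
G0 X0.000 Y0.000
G1 X20.816 Y0.000
G1 X20.816 Y25.411
G1 X0.000 Y25.411
G1 X0.000 Y0.000
; layer 3
G0 Z6.264
G0 X0.000 Y0.000
G1 X20.816 Y0.000
G1 X20.816 Y25.411
G1 X0.000 Y25.411
G1 X0.000 Y0.000
; layer 4
G0 Z8.351
G0 X0.000 Y0.000
G1 X20.816 Y0.000
G1 X20.816 Y25.411
G1 X0.000 Y25.411
G1 X0.000 Y0.000
; layer 5
G0 Z10.439
G0 X0.000 Y0.000
G1 X20.816 Y0.000
G1 X20.816 Y25.411
G1 X0.000 Y25.411
G1 X0.000 Y0.000
; layer 6
G0 Z12.527
G0 X0.000 Y0.000
G1 X20.816 Y0.000
G1 X20.816 Y25.411
G1 X0.000 Y25.411
G1 X0.000 Y0.000
; layer 7
G0 Z14.615
G0 X0.000 Y0.000
G1 X20.816 Y0.000
G1 X20.816 Y25.411
G1 X0.000 Y25.411
G1 X0.000 Y0.000
; layer 8
G0 Z16.703
G0 X0.000 Y0.000
G1 X20.816 Y0.000
G1 X20.816 Y25.411
G1 X0.000 Y25.411
G1 X0.000 Y0.000
M2 ; end

The solid is a rectangular box, roughly 20.8 × 25.4 mm footprint and 16.7 mm tall. Slicing at Δz = 2.088 mm — 8 equal slices spanning the solid's height, so layer i sits at z = i·h/8 — gives 8 non-empty perimeters. Each is a 4-segment closed polygon; G0 lifts to the layer z and rapids to the start vertex, then G1 traces the edges.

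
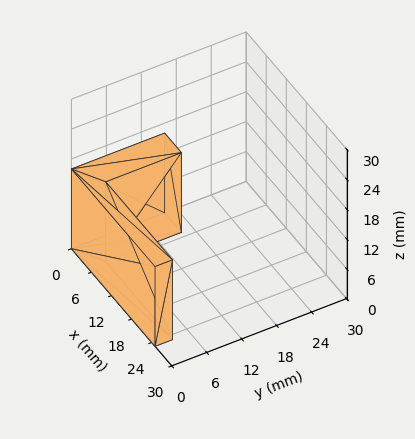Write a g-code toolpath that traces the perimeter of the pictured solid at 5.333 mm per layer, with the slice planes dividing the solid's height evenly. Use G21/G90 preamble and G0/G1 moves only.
Reading the render: the shape is an L-shaped prism: outer 25 × 16 mm, arm thicknesses ≈ 3 mm (horizontal) and 5 mm (vertical), extruded 16 mm in z (dimensions read to the nearest mm from the axis ticks). For the g-code, the solid's height is divided into equal slices at the stated Δz and each level perimeter traced with G1 moves after a G0 lift.

; perimeter-only toolpath
G21 ; units = mm
G90 ; absolute positioning
G28 ; home
; layer 1
G0 Z5.333
G0 X0.000 Y0.000
G1 X25.000 Y0.000
G1 X25.000 Y3.000
G1 X5.000 Y3.000
G1 X5.000 Y16.000
G1 X0.000 Y16.000
G1 X0.000 Y0.000
; layer 2
G0 Z10.667
G0 X0.000 Y0.000
G1 X25.000 Y0.000
G1 X25.000 Y3.000
G1 X5.000 Y3.000
G1 X5.000 Y16.000
G1 X0.000 Y16.000
G1 X0.000 Y0.000
; layer 3
G0 Z16.000
G0 X0.000 Y0.000
G1 X25.000 Y0.000
G1 X25.000 Y3.000
G1 X5.000 Y3.000
G1 X5.000 Y16.000
G1 X0.000 Y16.000
G1 X0.000 Y0.000
M2 ; end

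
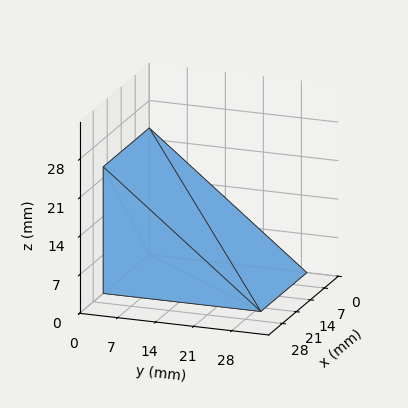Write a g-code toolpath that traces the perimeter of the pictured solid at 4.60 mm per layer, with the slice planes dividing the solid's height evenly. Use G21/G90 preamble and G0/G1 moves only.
Reading the render: the shape is a wedge (ramp): 23 × 29 mm base, rising to 23 mm along the y=0 edge and sloping linearly to z=0 at y=29 (dimensions read to the nearest mm from the axis ticks). For the g-code, the solid's height is divided into equal slices at the stated Δz and each level perimeter traced with G1 moves after a G0 lift.

; perimeter-only toolpath
G21 ; units = mm
G90 ; absolute positioning
G28 ; home
; layer 1
G0 Z4.60
G0 X0.00 Y0.00
G1 X23.00 Y0.00
G1 X23.00 Y23.20
G1 X0.00 Y23.20
G1 X0.00 Y0.00
; layer 2
G0 Z9.20
G0 X0.00 Y0.00
G1 X23.00 Y0.00
G1 X23.00 Y17.40
G1 X0.00 Y17.40
G1 X0.00 Y0.00
; layer 3
G0 Z13.80
G0 X0.00 Y0.00
G1 X23.00 Y0.00
G1 X23.00 Y11.60
G1 X0.00 Y11.60
G1 X0.00 Y0.00
; layer 4
G0 Z18.40
G0 X0.00 Y0.00
G1 X23.00 Y0.00
G1 X23.00 Y5.80
G1 X0.00 Y5.80
G1 X0.00 Y0.00
M2 ; end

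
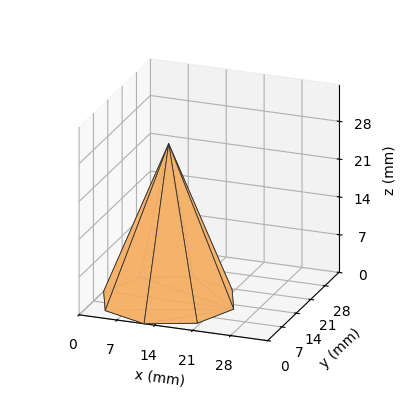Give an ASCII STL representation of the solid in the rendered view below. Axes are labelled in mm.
Reading the render: the shape is a regular 8-sided pyramid, base circumscribed radius ≈ 12 mm, apex at z ≈ 29 mm (dimensions read to the nearest mm from the axis ticks). For the STL, each face is triangulated and given an outward normal.

solid part
  facet normal 0.0000 0.0000 -1.0000
    outer loop
      vertex 12.0 24.0 0.0
      vertex 20.5 20.5 0.0
      vertex 24.0 12.0 0.0
    endloop
  endfacet
  facet normal 0.0000 0.0000 -1.0000
    outer loop
      vertex 3.5 20.5 0.0
      vertex 12.0 24.0 0.0
      vertex 24.0 12.0 0.0
    endloop
  endfacet
  facet normal 0.0000 0.0000 -1.0000
    outer loop
      vertex 0.0 12.0 0.0
      vertex 3.5 20.5 0.0
      vertex 24.0 12.0 0.0
    endloop
  endfacet
  facet normal 0.0000 0.0000 -1.0000
    outer loop
      vertex 3.5 3.5 0.0
      vertex 0.0 12.0 0.0
      vertex 24.0 12.0 0.0
    endloop
  endfacet
  facet normal 0.0000 0.0000 -1.0000
    outer loop
      vertex 12.0 0.0 0.0
      vertex 3.5 3.5 0.0
      vertex 24.0 12.0 0.0
    endloop
  endfacet
  facet normal 0.0000 0.0000 -1.0000
    outer loop
      vertex 20.5 3.5 0.0
      vertex 12.0 0.0 0.0
      vertex 24.0 12.0 0.0
    endloop
  endfacet
  facet normal 0.8636 0.3556 0.3574
    outer loop
      vertex 24.0 12.0 0.0
      vertex 20.5 20.5 0.0
      vertex 12.0 12.0 29.0
    endloop
  endfacet
  facet normal 0.3556 0.8636 0.3574
    outer loop
      vertex 20.5 20.5 0.0
      vertex 12.0 24.0 0.0
      vertex 12.0 12.0 29.0
    endloop
  endfacet
  facet normal -0.3556 0.8636 0.3574
    outer loop
      vertex 12.0 24.0 0.0
      vertex 3.5 20.5 0.0
      vertex 12.0 12.0 29.0
    endloop
  endfacet
  facet normal -0.8636 0.3556 0.3574
    outer loop
      vertex 3.5 20.5 0.0
      vertex 0.0 12.0 0.0
      vertex 12.0 12.0 29.0
    endloop
  endfacet
  facet normal -0.8636 -0.3556 0.3574
    outer loop
      vertex 0.0 12.0 0.0
      vertex 3.5 3.5 0.0
      vertex 12.0 12.0 29.0
    endloop
  endfacet
  facet normal -0.3556 -0.8636 0.3574
    outer loop
      vertex 3.5 3.5 0.0
      vertex 12.0 0.0 0.0
      vertex 12.0 12.0 29.0
    endloop
  endfacet
  facet normal 0.3556 -0.8636 0.3574
    outer loop
      vertex 12.0 0.0 0.0
      vertex 20.5 3.5 0.0
      vertex 12.0 12.0 29.0
    endloop
  endfacet
  facet normal 0.8636 -0.3556 0.3574
    outer loop
      vertex 20.5 3.5 0.0
      vertex 24.0 12.0 0.0
      vertex 12.0 12.0 29.0
    endloop
  endfacet
endsolid part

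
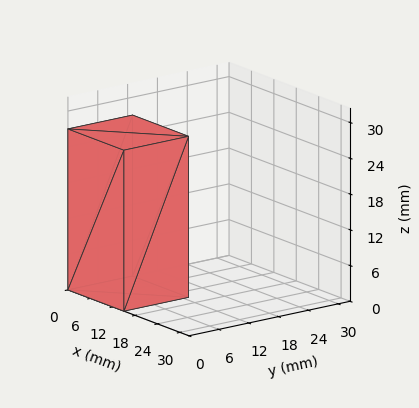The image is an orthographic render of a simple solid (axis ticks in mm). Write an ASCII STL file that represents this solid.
Reading the render: the shape is a rectangular box, roughly 15 × 13 mm footprint and 27 mm tall (dimensions read to the nearest mm from the axis ticks). For the STL, each face is triangulated and given an outward normal.

solid part
  facet normal 0.0000 0.0000 -1.0000
    outer loop
      vertex 15.0 13.0 0.0
      vertex 15.0 0.0 0.0
      vertex 0.0 0.0 0.0
    endloop
  endfacet
  facet normal 0.0000 0.0000 -1.0000
    outer loop
      vertex 0.0 13.0 0.0
      vertex 15.0 13.0 0.0
      vertex 0.0 0.0 0.0
    endloop
  endfacet
  facet normal 0.0000 0.0000 1.0000
    outer loop
      vertex 0.0 0.0 27.0
      vertex 15.0 0.0 27.0
      vertex 15.0 13.0 27.0
    endloop
  endfacet
  facet normal 0.0000 0.0000 1.0000
    outer loop
      vertex 0.0 0.0 27.0
      vertex 15.0 13.0 27.0
      vertex 0.0 13.0 27.0
    endloop
  endfacet
  facet normal 0.0000 -1.0000 0.0000
    outer loop
      vertex 0.0 0.0 0.0
      vertex 15.0 0.0 0.0
      vertex 15.0 0.0 27.0
    endloop
  endfacet
  facet normal 0.0000 -1.0000 0.0000
    outer loop
      vertex 0.0 0.0 0.0
      vertex 15.0 0.0 27.0
      vertex 0.0 0.0 27.0
    endloop
  endfacet
  facet normal 0.0000 1.0000 0.0000
    outer loop
      vertex 15.0 13.0 27.0
      vertex 15.0 13.0 0.0
      vertex 0.0 13.0 0.0
    endloop
  endfacet
  facet normal 0.0000 1.0000 0.0000
    outer loop
      vertex 0.0 13.0 27.0
      vertex 15.0 13.0 27.0
      vertex 0.0 13.0 0.0
    endloop
  endfacet
  facet normal -1.0000 0.0000 0.0000
    outer loop
      vertex 0.0 13.0 27.0
      vertex 0.0 13.0 0.0
      vertex 0.0 0.0 0.0
    endloop
  endfacet
  facet normal -1.0000 0.0000 0.0000
    outer loop
      vertex 0.0 0.0 27.0
      vertex 0.0 13.0 27.0
      vertex 0.0 0.0 0.0
    endloop
  endfacet
  facet normal 1.0000 0.0000 0.0000
    outer loop
      vertex 15.0 0.0 0.0
      vertex 15.0 13.0 0.0
      vertex 15.0 13.0 27.0
    endloop
  endfacet
  facet normal 1.0000 0.0000 0.0000
    outer loop
      vertex 15.0 0.0 0.0
      vertex 15.0 13.0 27.0
      vertex 15.0 0.0 27.0
    endloop
  endfacet
endsolid part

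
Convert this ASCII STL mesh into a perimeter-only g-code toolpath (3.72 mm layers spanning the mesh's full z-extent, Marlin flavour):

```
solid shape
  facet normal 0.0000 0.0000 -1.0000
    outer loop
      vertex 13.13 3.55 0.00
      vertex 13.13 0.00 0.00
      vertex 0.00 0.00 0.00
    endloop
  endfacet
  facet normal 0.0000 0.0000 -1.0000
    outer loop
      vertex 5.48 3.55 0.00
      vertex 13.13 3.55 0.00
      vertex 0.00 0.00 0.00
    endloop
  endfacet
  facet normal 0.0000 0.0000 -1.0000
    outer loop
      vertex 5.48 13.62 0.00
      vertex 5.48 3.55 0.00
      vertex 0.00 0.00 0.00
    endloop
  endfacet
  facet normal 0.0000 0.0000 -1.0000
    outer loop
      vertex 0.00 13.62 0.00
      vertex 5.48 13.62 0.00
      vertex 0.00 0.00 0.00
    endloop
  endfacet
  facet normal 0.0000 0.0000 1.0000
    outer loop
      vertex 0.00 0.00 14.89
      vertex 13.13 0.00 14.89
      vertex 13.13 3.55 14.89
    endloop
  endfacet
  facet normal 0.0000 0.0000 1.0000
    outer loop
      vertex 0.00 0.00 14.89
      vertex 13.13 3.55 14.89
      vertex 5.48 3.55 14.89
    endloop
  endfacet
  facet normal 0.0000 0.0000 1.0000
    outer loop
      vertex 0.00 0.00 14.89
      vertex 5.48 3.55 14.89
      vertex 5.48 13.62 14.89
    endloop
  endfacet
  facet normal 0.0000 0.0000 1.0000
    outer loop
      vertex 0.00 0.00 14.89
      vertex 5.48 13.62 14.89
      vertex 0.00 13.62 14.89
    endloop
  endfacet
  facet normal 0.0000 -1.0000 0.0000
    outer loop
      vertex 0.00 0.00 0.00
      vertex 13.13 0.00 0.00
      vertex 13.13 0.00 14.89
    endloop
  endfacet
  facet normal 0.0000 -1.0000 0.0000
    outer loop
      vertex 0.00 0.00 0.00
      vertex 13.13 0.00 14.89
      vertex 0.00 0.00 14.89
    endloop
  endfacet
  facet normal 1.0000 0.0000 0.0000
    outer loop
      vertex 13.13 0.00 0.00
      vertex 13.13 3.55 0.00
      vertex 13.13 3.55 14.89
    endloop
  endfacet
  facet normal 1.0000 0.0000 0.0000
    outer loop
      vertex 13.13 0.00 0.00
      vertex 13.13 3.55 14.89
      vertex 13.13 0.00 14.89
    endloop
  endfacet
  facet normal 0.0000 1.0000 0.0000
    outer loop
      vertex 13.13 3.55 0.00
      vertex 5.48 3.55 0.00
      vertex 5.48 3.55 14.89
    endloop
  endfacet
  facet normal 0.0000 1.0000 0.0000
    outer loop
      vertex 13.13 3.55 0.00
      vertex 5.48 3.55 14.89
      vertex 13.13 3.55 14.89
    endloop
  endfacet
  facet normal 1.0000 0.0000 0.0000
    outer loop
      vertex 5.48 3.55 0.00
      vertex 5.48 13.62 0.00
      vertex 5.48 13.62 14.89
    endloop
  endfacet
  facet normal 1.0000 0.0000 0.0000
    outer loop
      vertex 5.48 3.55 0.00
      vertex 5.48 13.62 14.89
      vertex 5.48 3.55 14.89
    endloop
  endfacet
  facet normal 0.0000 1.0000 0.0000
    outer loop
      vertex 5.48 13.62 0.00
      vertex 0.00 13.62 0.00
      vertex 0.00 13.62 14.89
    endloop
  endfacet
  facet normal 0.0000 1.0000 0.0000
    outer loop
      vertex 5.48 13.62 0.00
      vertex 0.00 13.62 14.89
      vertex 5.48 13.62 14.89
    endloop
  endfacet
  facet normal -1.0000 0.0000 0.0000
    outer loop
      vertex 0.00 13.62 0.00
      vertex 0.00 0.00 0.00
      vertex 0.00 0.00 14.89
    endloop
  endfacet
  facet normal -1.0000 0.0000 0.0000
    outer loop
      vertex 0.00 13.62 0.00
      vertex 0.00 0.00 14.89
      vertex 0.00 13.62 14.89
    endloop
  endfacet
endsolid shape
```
; perimeter-only toolpath
G21 ; units = mm
G90 ; absolute positioning
G28 ; home
; layer 1
G0 Z3.72
G0 X0.00 Y0.00
G1 X13.13 Y0.00
G1 X13.13 Y3.55
G1 X5.48 Y3.55
G1 X5.48 Y13.62
G1 X0.00 Y13.62
G1 X0.00 Y0.00
; layer 2
G0 Z7.45
G0 X0.00 Y0.00
G1 X13.13 Y0.00
G1 X13.13 Y3.55
G1 X5.48 Y3.55
G1 X5.48 Y13.62
G1 X0.00 Y13.62
G1 X0.00 Y0.00
; layer 3
G0 Z11.17
G0 X0.00 Y0.00
G1 X13.13 Y0.00
G1 X13.13 Y3.55
G1 X5.48 Y3.55
G1 X5.48 Y13.62
G1 X0.00 Y13.62
G1 X0.00 Y0.00
; layer 4
G0 Z14.89
G0 X0.00 Y0.00
G1 X13.13 Y0.00
G1 X13.13 Y3.55
G1 X5.48 Y3.55
G1 X5.48 Y13.62
G1 X0.00 Y13.62
G1 X0.00 Y0.00
M2 ; end

The solid is an L-shaped prism: outer 13.1 × 13.6 mm, arm thicknesses ≈ 3.55 mm (horizontal) and 5.48 mm (vertical), extruded 14.9 mm in z. Slicing at Δz = 3.72 mm — 4 equal slices spanning the solid's height, so layer i sits at z = i·h/4 — gives 4 non-empty perimeters. Each is a 6-segment closed polygon; G0 lifts to the layer z and rapids to the start vertex, then G1 traces the edges.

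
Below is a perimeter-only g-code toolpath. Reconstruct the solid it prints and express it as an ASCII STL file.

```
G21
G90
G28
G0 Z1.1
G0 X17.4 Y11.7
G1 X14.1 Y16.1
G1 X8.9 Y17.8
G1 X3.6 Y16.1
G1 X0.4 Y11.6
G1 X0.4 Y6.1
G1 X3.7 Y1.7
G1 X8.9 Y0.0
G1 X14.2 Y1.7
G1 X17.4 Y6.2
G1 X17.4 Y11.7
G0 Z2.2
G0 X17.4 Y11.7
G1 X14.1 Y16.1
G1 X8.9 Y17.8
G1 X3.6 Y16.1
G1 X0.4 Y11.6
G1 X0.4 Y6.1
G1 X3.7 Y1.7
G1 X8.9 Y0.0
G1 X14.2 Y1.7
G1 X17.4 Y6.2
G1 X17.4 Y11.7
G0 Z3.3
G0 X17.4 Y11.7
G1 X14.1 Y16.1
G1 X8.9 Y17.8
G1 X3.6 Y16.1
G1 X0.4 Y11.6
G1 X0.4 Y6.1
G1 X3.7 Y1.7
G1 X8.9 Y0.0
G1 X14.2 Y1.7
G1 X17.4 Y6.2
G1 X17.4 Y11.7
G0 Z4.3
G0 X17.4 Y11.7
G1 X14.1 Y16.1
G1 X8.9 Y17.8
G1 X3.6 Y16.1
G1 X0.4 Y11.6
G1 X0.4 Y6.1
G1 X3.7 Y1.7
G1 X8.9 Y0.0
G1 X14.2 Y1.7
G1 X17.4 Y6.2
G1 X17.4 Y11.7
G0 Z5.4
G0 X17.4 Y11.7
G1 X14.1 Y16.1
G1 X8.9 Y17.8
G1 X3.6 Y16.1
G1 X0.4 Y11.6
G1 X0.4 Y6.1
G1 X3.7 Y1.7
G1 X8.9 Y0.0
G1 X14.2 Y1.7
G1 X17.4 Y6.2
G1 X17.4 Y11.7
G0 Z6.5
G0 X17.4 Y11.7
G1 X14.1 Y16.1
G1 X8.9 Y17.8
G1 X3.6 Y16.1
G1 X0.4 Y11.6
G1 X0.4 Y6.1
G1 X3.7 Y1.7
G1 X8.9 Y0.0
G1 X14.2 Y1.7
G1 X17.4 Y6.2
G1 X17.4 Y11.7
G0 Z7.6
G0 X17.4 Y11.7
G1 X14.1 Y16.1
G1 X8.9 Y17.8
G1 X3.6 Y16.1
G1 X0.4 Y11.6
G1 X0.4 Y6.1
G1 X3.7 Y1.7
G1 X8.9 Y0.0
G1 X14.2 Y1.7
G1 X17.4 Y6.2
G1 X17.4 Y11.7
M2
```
solid part
  facet normal 0.0000 0.0000 -1.0000
    outer loop
      vertex 8.9 17.8 0.0
      vertex 14.1 16.1 0.0
      vertex 17.4 11.7 0.0
    endloop
  endfacet
  facet normal 0.0000 0.0000 -1.0000
    outer loop
      vertex 3.6 16.1 0.0
      vertex 8.9 17.8 0.0
      vertex 17.4 11.7 0.0
    endloop
  endfacet
  facet normal 0.0000 0.0000 -1.0000
    outer loop
      vertex 0.4 11.6 0.0
      vertex 3.6 16.1 0.0
      vertex 17.4 11.7 0.0
    endloop
  endfacet
  facet normal 0.0000 0.0000 -1.0000
    outer loop
      vertex 0.4 6.1 0.0
      vertex 0.4 11.6 0.0
      vertex 17.4 11.7 0.0
    endloop
  endfacet
  facet normal 0.0000 0.0000 -1.0000
    outer loop
      vertex 3.7 1.7 0.0
      vertex 0.4 6.1 0.0
      vertex 17.4 11.7 0.0
    endloop
  endfacet
  facet normal 0.0000 0.0000 -1.0000
    outer loop
      vertex 8.9 0.0 0.0
      vertex 3.7 1.7 0.0
      vertex 17.4 11.7 0.0
    endloop
  endfacet
  facet normal 0.0000 0.0000 -1.0000
    outer loop
      vertex 14.2 1.7 0.0
      vertex 8.9 0.0 0.0
      vertex 17.4 11.7 0.0
    endloop
  endfacet
  facet normal 0.0000 0.0000 -1.0000
    outer loop
      vertex 17.4 6.2 0.0
      vertex 14.2 1.7 0.0
      vertex 17.4 11.7 0.0
    endloop
  endfacet
  facet normal 0.0000 0.0000 1.0000
    outer loop
      vertex 17.4 11.7 7.6
      vertex 14.1 16.1 7.6
      vertex 8.9 17.8 7.6
    endloop
  endfacet
  facet normal 0.0000 0.0000 1.0000
    outer loop
      vertex 17.4 11.7 7.6
      vertex 8.9 17.8 7.6
      vertex 3.6 16.1 7.6
    endloop
  endfacet
  facet normal 0.0000 0.0000 1.0000
    outer loop
      vertex 17.4 11.7 7.6
      vertex 3.6 16.1 7.6
      vertex 0.4 11.6 7.6
    endloop
  endfacet
  facet normal 0.0000 0.0000 1.0000
    outer loop
      vertex 17.4 11.7 7.6
      vertex 0.4 11.6 7.6
      vertex 0.4 6.1 7.6
    endloop
  endfacet
  facet normal 0.0000 0.0000 1.0000
    outer loop
      vertex 17.4 11.7 7.6
      vertex 0.4 6.1 7.6
      vertex 3.7 1.7 7.6
    endloop
  endfacet
  facet normal 0.0000 0.0000 1.0000
    outer loop
      vertex 17.4 11.7 7.6
      vertex 3.7 1.7 7.6
      vertex 8.9 0.0 7.6
    endloop
  endfacet
  facet normal 0.0000 0.0000 1.0000
    outer loop
      vertex 17.4 11.7 7.6
      vertex 8.9 0.0 7.6
      vertex 14.2 1.7 7.6
    endloop
  endfacet
  facet normal 0.0000 0.0000 1.0000
    outer loop
      vertex 17.4 11.7 7.6
      vertex 14.2 1.7 7.6
      vertex 17.4 6.2 7.6
    endloop
  endfacet
  facet normal 0.8000 0.6000 0.0000
    outer loop
      vertex 17.4 11.7 0.0
      vertex 14.1 16.1 0.0
      vertex 14.1 16.1 7.6
    endloop
  endfacet
  facet normal 0.8000 0.6000 0.0000
    outer loop
      vertex 17.4 11.7 0.0
      vertex 14.1 16.1 7.6
      vertex 17.4 11.7 7.6
    endloop
  endfacet
  facet normal 0.3107 0.9505 0.0000
    outer loop
      vertex 14.1 16.1 0.0
      vertex 8.9 17.8 0.0
      vertex 8.9 17.8 7.6
    endloop
  endfacet
  facet normal 0.3107 0.9505 0.0000
    outer loop
      vertex 14.1 16.1 0.0
      vertex 8.9 17.8 7.6
      vertex 14.1 16.1 7.6
    endloop
  endfacet
  facet normal -0.3054 0.9522 0.0000
    outer loop
      vertex 8.9 17.8 0.0
      vertex 3.6 16.1 0.0
      vertex 3.6 16.1 7.6
    endloop
  endfacet
  facet normal -0.3054 0.9522 0.0000
    outer loop
      vertex 8.9 17.8 0.0
      vertex 3.6 16.1 7.6
      vertex 8.9 17.8 7.6
    endloop
  endfacet
  facet normal -0.8150 0.5795 0.0000
    outer loop
      vertex 3.6 16.1 0.0
      vertex 0.4 11.6 0.0
      vertex 0.4 11.6 7.6
    endloop
  endfacet
  facet normal -0.8150 0.5795 0.0000
    outer loop
      vertex 3.6 16.1 0.0
      vertex 0.4 11.6 7.6
      vertex 3.6 16.1 7.6
    endloop
  endfacet
  facet normal -1.0000 0.0000 0.0000
    outer loop
      vertex 0.4 11.6 0.0
      vertex 0.4 6.1 0.0
      vertex 0.4 6.1 7.6
    endloop
  endfacet
  facet normal -1.0000 0.0000 0.0000
    outer loop
      vertex 0.4 11.6 0.0
      vertex 0.4 6.1 7.6
      vertex 0.4 11.6 7.6
    endloop
  endfacet
  facet normal -0.8000 -0.6000 0.0000
    outer loop
      vertex 0.4 6.1 0.0
      vertex 3.7 1.7 0.0
      vertex 3.7 1.7 7.6
    endloop
  endfacet
  facet normal -0.8000 -0.6000 0.0000
    outer loop
      vertex 0.4 6.1 0.0
      vertex 3.7 1.7 7.6
      vertex 0.4 6.1 7.6
    endloop
  endfacet
  facet normal -0.3107 -0.9505 0.0000
    outer loop
      vertex 3.7 1.7 0.0
      vertex 8.9 0.0 0.0
      vertex 8.9 0.0 7.6
    endloop
  endfacet
  facet normal -0.3107 -0.9505 0.0000
    outer loop
      vertex 3.7 1.7 0.0
      vertex 8.9 0.0 7.6
      vertex 3.7 1.7 7.6
    endloop
  endfacet
  facet normal 0.3054 -0.9522 0.0000
    outer loop
      vertex 8.9 0.0 0.0
      vertex 14.2 1.7 0.0
      vertex 14.2 1.7 7.6
    endloop
  endfacet
  facet normal 0.3054 -0.9522 0.0000
    outer loop
      vertex 8.9 0.0 0.0
      vertex 14.2 1.7 7.6
      vertex 8.9 0.0 7.6
    endloop
  endfacet
  facet normal 0.8150 -0.5795 0.0000
    outer loop
      vertex 14.2 1.7 0.0
      vertex 17.4 6.2 0.0
      vertex 17.4 6.2 7.6
    endloop
  endfacet
  facet normal 0.8150 -0.5795 0.0000
    outer loop
      vertex 14.2 1.7 0.0
      vertex 17.4 6.2 7.6
      vertex 14.2 1.7 7.6
    endloop
  endfacet
  facet normal 1.0000 0.0000 0.0000
    outer loop
      vertex 17.4 6.2 0.0
      vertex 17.4 11.7 0.0
      vertex 17.4 11.7 7.6
    endloop
  endfacet
  facet normal 1.0000 0.0000 0.0000
    outer loop
      vertex 17.4 6.2 0.0
      vertex 17.4 11.7 7.6
      vertex 17.4 6.2 7.6
    endloop
  endfacet
endsolid part

The G0 Z moves step by Δz≈1.1 mm. Every layer's G1 loop is the same polygon, so the solid is a straight extrusion of it from z=0 to z≈7.6. Closing with flat bottom and top caps and triangulating gives 36 facets — a regular 10-sided prism (a cylinder approximated with 10 flat sides), circumscribed radius ≈ 8.9 mm, height ≈ 7.6 mm.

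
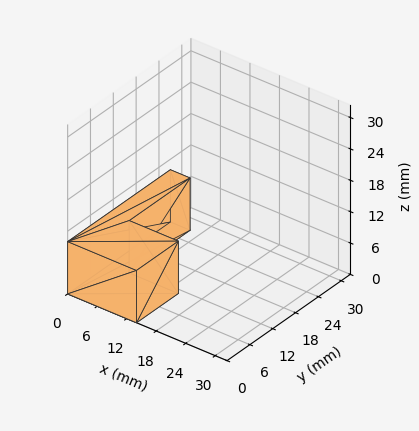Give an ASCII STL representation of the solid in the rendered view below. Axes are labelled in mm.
Reading the render: the shape is an L-shaped prism: outer 14 × 27 mm, arm thicknesses ≈ 11 mm (horizontal) and 4 mm (vertical), extruded 10 mm in z (dimensions read to the nearest mm from the axis ticks). For the STL, each face is triangulated and given an outward normal.

solid part
  facet normal 0.0000 0.0000 -1.0000
    outer loop
      vertex 14.0 11.0 0.0
      vertex 14.0 0.0 0.0
      vertex 0.0 0.0 0.0
    endloop
  endfacet
  facet normal 0.0000 0.0000 -1.0000
    outer loop
      vertex 4.0 11.0 0.0
      vertex 14.0 11.0 0.0
      vertex 0.0 0.0 0.0
    endloop
  endfacet
  facet normal 0.0000 0.0000 -1.0000
    outer loop
      vertex 4.0 27.0 0.0
      vertex 4.0 11.0 0.0
      vertex 0.0 0.0 0.0
    endloop
  endfacet
  facet normal 0.0000 0.0000 -1.0000
    outer loop
      vertex 0.0 27.0 0.0
      vertex 4.0 27.0 0.0
      vertex 0.0 0.0 0.0
    endloop
  endfacet
  facet normal 0.0000 0.0000 1.0000
    outer loop
      vertex 0.0 0.0 10.0
      vertex 14.0 0.0 10.0
      vertex 14.0 11.0 10.0
    endloop
  endfacet
  facet normal 0.0000 0.0000 1.0000
    outer loop
      vertex 0.0 0.0 10.0
      vertex 14.0 11.0 10.0
      vertex 4.0 11.0 10.0
    endloop
  endfacet
  facet normal 0.0000 0.0000 1.0000
    outer loop
      vertex 0.0 0.0 10.0
      vertex 4.0 11.0 10.0
      vertex 4.0 27.0 10.0
    endloop
  endfacet
  facet normal 0.0000 0.0000 1.0000
    outer loop
      vertex 0.0 0.0 10.0
      vertex 4.0 27.0 10.0
      vertex 0.0 27.0 10.0
    endloop
  endfacet
  facet normal 0.0000 -1.0000 0.0000
    outer loop
      vertex 0.0 0.0 0.0
      vertex 14.0 0.0 0.0
      vertex 14.0 0.0 10.0
    endloop
  endfacet
  facet normal 0.0000 -1.0000 0.0000
    outer loop
      vertex 0.0 0.0 0.0
      vertex 14.0 0.0 10.0
      vertex 0.0 0.0 10.0
    endloop
  endfacet
  facet normal 1.0000 0.0000 0.0000
    outer loop
      vertex 14.0 0.0 0.0
      vertex 14.0 11.0 0.0
      vertex 14.0 11.0 10.0
    endloop
  endfacet
  facet normal 1.0000 0.0000 0.0000
    outer loop
      vertex 14.0 0.0 0.0
      vertex 14.0 11.0 10.0
      vertex 14.0 0.0 10.0
    endloop
  endfacet
  facet normal 0.0000 1.0000 0.0000
    outer loop
      vertex 14.0 11.0 0.0
      vertex 4.0 11.0 0.0
      vertex 4.0 11.0 10.0
    endloop
  endfacet
  facet normal 0.0000 1.0000 0.0000
    outer loop
      vertex 14.0 11.0 0.0
      vertex 4.0 11.0 10.0
      vertex 14.0 11.0 10.0
    endloop
  endfacet
  facet normal 1.0000 0.0000 0.0000
    outer loop
      vertex 4.0 11.0 0.0
      vertex 4.0 27.0 0.0
      vertex 4.0 27.0 10.0
    endloop
  endfacet
  facet normal 1.0000 0.0000 0.0000
    outer loop
      vertex 4.0 11.0 0.0
      vertex 4.0 27.0 10.0
      vertex 4.0 11.0 10.0
    endloop
  endfacet
  facet normal 0.0000 1.0000 0.0000
    outer loop
      vertex 4.0 27.0 0.0
      vertex 0.0 27.0 0.0
      vertex 0.0 27.0 10.0
    endloop
  endfacet
  facet normal 0.0000 1.0000 0.0000
    outer loop
      vertex 4.0 27.0 0.0
      vertex 0.0 27.0 10.0
      vertex 4.0 27.0 10.0
    endloop
  endfacet
  facet normal -1.0000 0.0000 0.0000
    outer loop
      vertex 0.0 27.0 0.0
      vertex 0.0 0.0 0.0
      vertex 0.0 0.0 10.0
    endloop
  endfacet
  facet normal -1.0000 0.0000 0.0000
    outer loop
      vertex 0.0 27.0 0.0
      vertex 0.0 0.0 10.0
      vertex 0.0 27.0 10.0
    endloop
  endfacet
endsolid part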